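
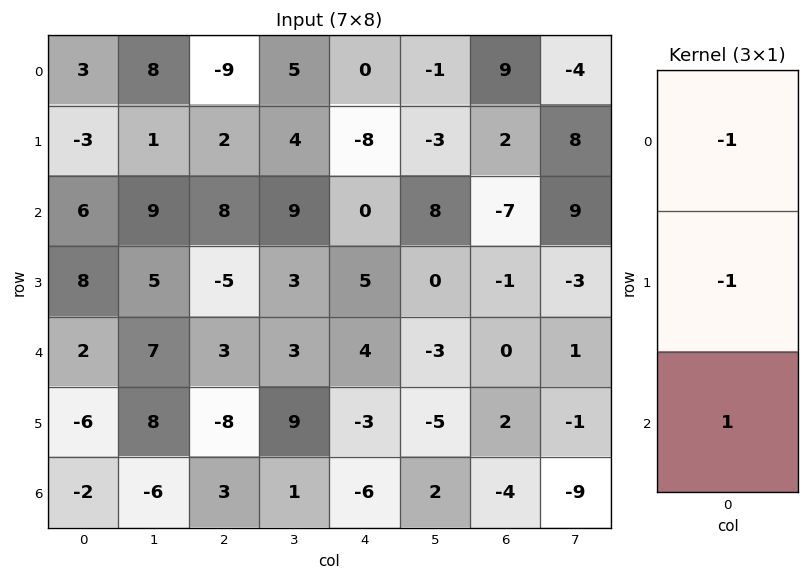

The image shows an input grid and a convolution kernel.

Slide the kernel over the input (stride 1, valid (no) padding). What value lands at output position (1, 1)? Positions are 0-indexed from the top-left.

-5

The receptive field on the input at this output position is [1 / 9 / 5]. Elementwise product with the kernel and sum: 1·-1 + 9·-1 + 5·1.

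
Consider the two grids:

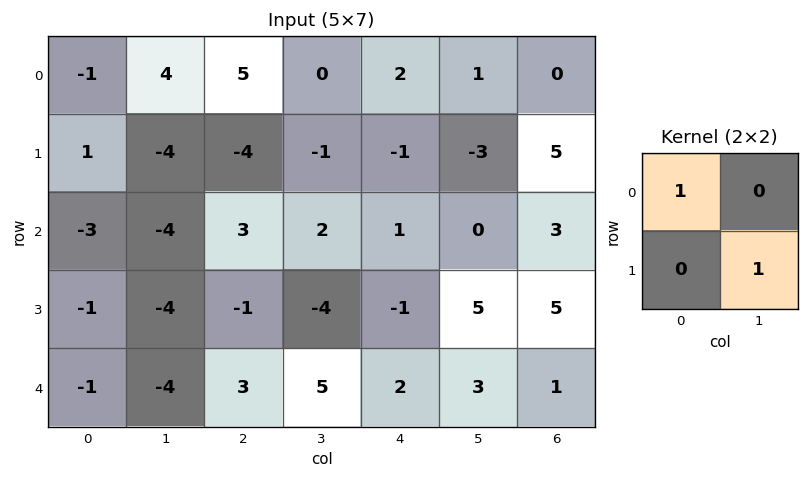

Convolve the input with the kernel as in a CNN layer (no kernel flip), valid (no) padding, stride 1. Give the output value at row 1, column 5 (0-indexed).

0

The receptive field on the input at this output position is [-3 5 / 0 3]. Elementwise product with the kernel and sum: -3·1 + 3·1.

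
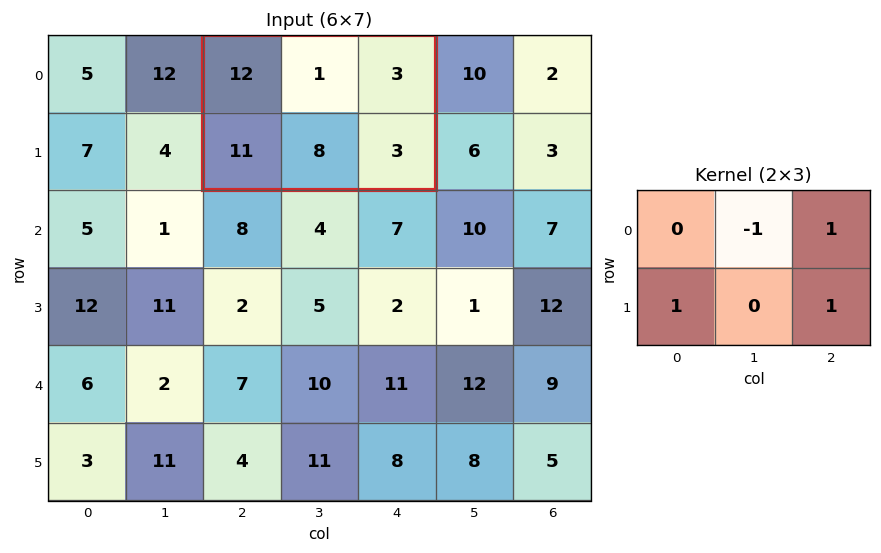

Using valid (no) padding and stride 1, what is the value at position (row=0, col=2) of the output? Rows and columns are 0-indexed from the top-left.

The receptive field on the input at this output position is [12 1 3 / 11 8 3]. Elementwise product with the kernel and sum: 1·-1 + 3·1 + 11·1 + 3·1.

16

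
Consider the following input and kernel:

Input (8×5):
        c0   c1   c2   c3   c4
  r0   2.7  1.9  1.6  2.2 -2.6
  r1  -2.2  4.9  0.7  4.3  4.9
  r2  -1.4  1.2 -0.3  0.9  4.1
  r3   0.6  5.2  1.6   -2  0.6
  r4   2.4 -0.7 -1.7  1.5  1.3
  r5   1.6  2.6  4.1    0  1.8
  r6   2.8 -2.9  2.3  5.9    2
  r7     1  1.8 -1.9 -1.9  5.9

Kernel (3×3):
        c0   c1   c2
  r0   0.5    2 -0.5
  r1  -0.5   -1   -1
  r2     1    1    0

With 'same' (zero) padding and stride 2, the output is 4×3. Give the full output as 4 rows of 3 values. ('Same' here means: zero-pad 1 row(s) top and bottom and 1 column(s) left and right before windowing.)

Output[0,0]: The receptive field on the zero-padded input at this output position is [0 0 0 / 0 2.7 1.9 / 0 -2.2 4.9]. Elementwise product with the kernel and sum: 0·0.5 + 0·2 + 0·-0.5 + 0·-0.5 + 2.7·-1 + 1.9·-1 + 0·1 + -2.2·1.
Output[0,1]: The receptive field on the zero-padded input at this output position is [0 0 0 / 1.9 1.6 2.2 / 4.9 0.7 4.3]. Elementwise product with the kernel and sum: 0·0.5 + 0·2 + 0·-0.5 + 1.9·-0.5 + 1.6·-1 + 2.2·-1 + 4.9·1 + 0.7·1.

-6.8 0.85 10.7
-6.05 7.3 6
-1.5 14.05 -0.05
3 2.65 2.65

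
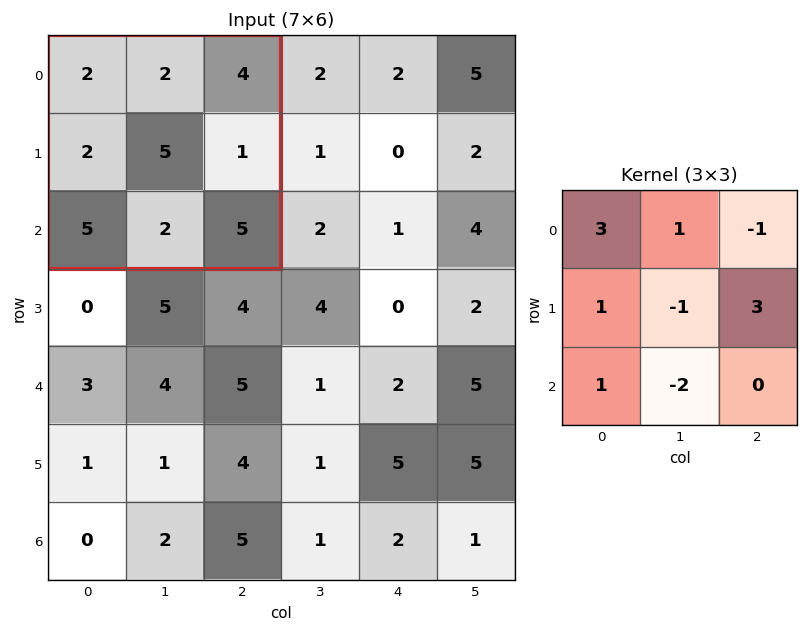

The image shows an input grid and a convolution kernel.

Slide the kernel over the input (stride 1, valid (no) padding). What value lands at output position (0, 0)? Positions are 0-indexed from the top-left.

The receptive field on the input at this output position is [2 2 4 / 2 5 1 / 5 2 5]. Elementwise product with the kernel and sum: 2·3 + 2·1 + 4·-1 + 2·1 + 5·-1 + 1·3 + 5·1 + 2·-2.

5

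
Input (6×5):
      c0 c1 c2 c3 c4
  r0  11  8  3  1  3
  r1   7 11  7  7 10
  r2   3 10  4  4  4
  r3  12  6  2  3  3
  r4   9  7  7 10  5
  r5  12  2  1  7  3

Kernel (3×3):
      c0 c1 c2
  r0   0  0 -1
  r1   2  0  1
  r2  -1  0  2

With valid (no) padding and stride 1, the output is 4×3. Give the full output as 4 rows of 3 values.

23 26 25
-5 17 6
27 24 6
13 33 21

Output[0,0]: The receptive field on the input at this output position is [11 8 3 / 7 11 7 / 3 10 4]. Elementwise product with the kernel and sum: 3·-1 + 7·2 + 7·1 + 3·-1 + 4·2.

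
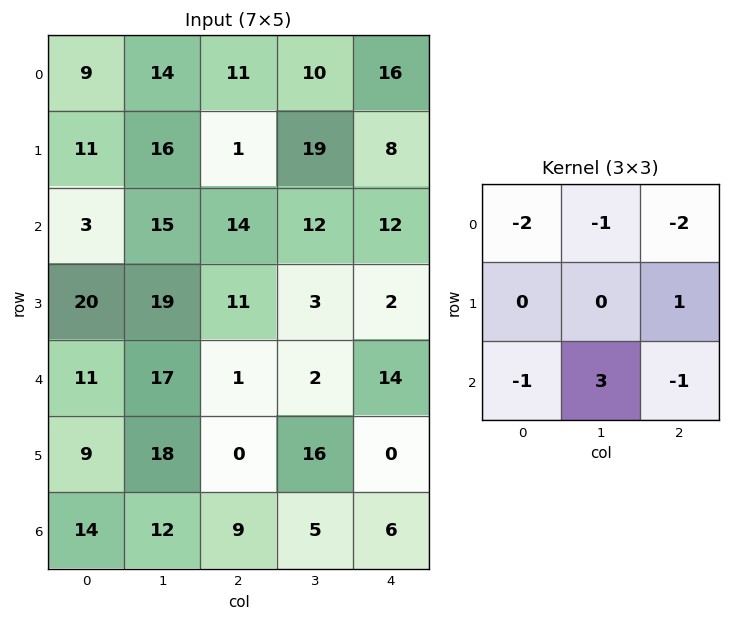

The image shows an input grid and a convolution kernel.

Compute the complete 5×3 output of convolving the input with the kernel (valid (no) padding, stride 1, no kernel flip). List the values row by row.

Output[0,0]: The receptive field on the input at this output position is [9 14 11 / 11 16 1 / 3 15 14]. Elementwise product with the kernel and sum: 9·-2 + 14·-1 + 11·-2 + 1·1 + 3·-1 + 15·3 + 14·-1.
Output[0,1]: The receptive field on the input at this output position is [14 11 10 / 16 1 19 / 15 14 12]. Elementwise product with the kernel and sum: 14·-2 + 11·-1 + 10·-2 + 19·1 + 15·-1 + 14·3 + 12·-1.

-25 -25 -46
0 -48 -29
1 -81 -71
-35 -87 33
-28 -13 -32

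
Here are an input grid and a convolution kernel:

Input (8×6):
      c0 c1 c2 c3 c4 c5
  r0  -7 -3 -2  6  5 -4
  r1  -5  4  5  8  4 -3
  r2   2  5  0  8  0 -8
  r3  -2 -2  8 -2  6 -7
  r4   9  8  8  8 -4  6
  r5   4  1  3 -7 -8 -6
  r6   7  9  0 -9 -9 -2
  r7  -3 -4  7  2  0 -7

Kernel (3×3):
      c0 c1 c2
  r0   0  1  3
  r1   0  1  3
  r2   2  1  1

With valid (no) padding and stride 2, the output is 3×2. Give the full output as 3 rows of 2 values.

Output[0,0]: The receptive field on the input at this output position is [-7 -3 -2 / -5 4 5 / 2 5 0]. Elementwise product with the kernel and sum: -3·1 + -2·3 + 4·1 + 5·3 + 2·2 + 5·1 + 0·1.
Output[0,1]: The receptive field on the input at this output position is [-2 6 5 / 5 8 4 / 0 8 0]. Elementwise product with the kernel and sum: 6·1 + 5·3 + 8·1 + 4·3 + 0·2 + 8·1 + 0·1.

19 49
61 44
65 -53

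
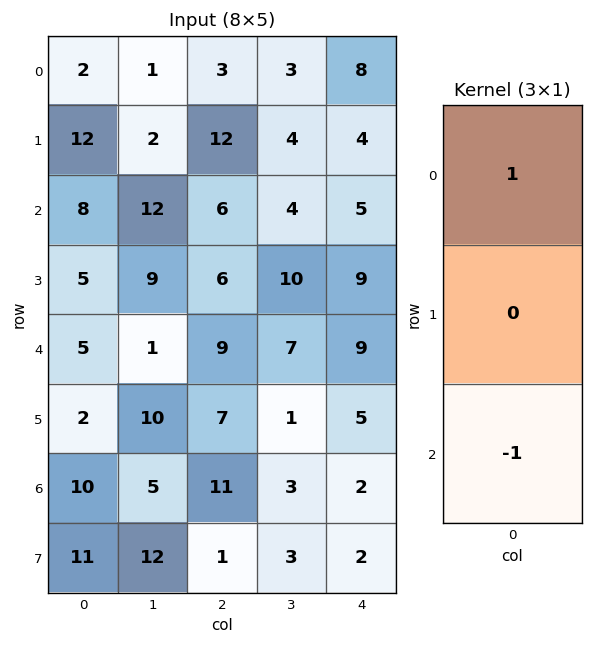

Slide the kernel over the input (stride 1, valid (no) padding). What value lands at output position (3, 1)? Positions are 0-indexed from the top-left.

The receptive field on the input at this output position is [9 / 1 / 10]. Elementwise product with the kernel and sum: 9·1 + 10·-1.

-1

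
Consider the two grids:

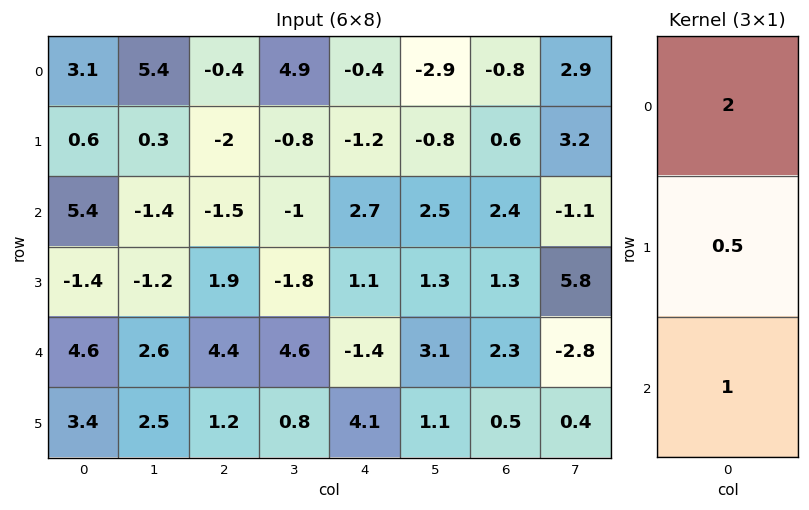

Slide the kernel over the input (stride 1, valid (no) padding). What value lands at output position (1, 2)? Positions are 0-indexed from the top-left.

The receptive field on the input at this output position is [-2 / -1.5 / 1.9]. Elementwise product with the kernel and sum: -2·2 + -1.5·0.5 + 1.9·1.

-2.85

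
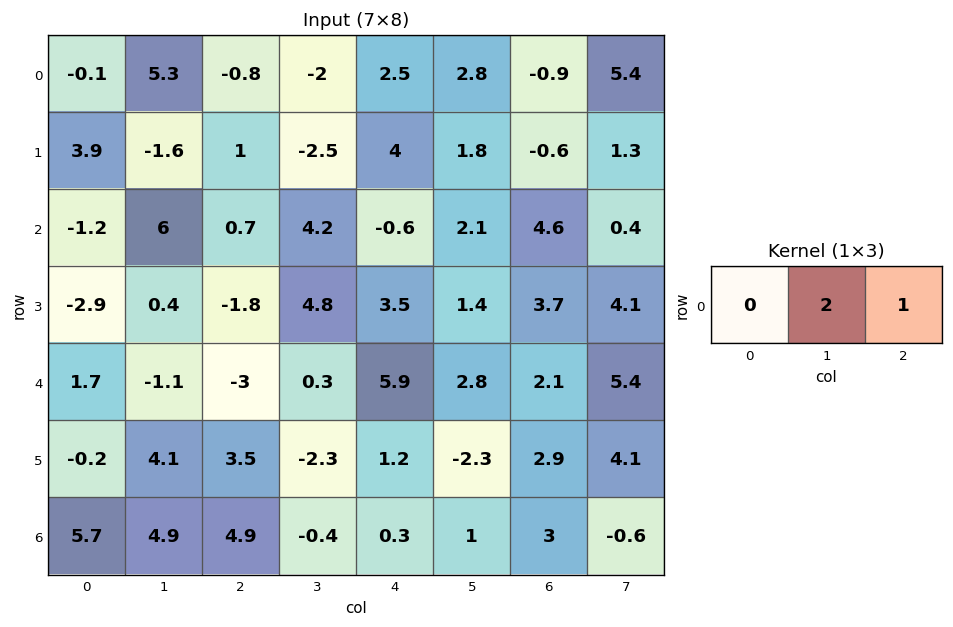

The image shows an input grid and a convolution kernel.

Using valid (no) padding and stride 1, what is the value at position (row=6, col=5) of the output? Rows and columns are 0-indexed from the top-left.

The receptive field on the input at this output position is [1 3 -0.6]. Elementwise product with the kernel and sum: 3·2 + -0.6·1.

5.4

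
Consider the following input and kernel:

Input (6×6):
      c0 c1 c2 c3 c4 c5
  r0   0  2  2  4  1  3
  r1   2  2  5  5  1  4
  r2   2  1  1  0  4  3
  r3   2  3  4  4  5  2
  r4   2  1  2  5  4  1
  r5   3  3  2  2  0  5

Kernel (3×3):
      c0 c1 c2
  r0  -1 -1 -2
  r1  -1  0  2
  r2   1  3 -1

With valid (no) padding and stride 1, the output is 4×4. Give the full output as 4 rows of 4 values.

Output[0,0]: The receptive field on the input at this output position is [0 2 2 / 2 2 5 / 2 1 1]. Elementwise product with the kernel and sum: 0·-1 + 2·-1 + 2·-2 + 2·-1 + 5·2 + 2·1 + 1·3 + 1·-1.

6 0 -14 1
-7 -7 6 9
4 5 10 6
-1 1 -4 -19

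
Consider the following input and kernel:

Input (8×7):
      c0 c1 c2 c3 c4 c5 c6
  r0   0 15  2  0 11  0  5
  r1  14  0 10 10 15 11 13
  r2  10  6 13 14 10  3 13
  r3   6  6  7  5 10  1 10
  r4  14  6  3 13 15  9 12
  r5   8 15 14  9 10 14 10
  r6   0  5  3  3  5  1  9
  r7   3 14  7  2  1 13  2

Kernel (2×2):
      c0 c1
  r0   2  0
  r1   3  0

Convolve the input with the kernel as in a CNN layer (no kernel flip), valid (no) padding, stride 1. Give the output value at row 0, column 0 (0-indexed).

42

The receptive field on the input at this output position is [0 15 / 14 0]. Elementwise product with the kernel and sum: 0·2 + 14·3.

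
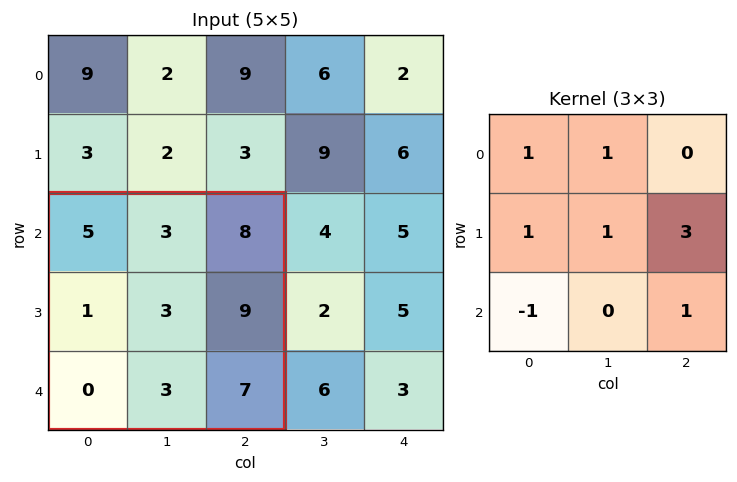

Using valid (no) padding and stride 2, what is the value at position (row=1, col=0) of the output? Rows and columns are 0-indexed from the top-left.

The receptive field on the input at this output position is [5 3 8 / 1 3 9 / 0 3 7]. Elementwise product with the kernel and sum: 5·1 + 3·1 + 1·1 + 3·1 + 9·3 + 0·-1 + 7·1.

46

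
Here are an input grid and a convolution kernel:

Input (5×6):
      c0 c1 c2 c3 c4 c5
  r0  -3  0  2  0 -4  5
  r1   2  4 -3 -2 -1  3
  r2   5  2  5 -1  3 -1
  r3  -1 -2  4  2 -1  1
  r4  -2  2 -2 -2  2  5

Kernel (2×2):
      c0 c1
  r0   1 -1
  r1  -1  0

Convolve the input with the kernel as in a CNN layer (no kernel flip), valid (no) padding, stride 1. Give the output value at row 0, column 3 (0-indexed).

6

The receptive field on the input at this output position is [0 -4 / -2 -1]. Elementwise product with the kernel and sum: 0·1 + -4·-1 + -2·-1.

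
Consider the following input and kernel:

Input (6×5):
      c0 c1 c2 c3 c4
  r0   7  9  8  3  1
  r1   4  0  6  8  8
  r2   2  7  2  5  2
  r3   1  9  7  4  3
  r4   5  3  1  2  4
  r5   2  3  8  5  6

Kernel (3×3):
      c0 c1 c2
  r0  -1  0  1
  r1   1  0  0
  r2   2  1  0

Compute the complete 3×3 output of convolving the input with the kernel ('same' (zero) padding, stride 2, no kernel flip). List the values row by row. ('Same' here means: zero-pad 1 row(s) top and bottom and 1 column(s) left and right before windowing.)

Output[0,0]: The receptive field on the zero-padded input at this output position is [0 0 0 / 0 7 9 / 0 4 0]. Elementwise product with the kernel and sum: 0·-1 + 0·1 + 0·1 + 0·2 + 4·1.
Output[0,1]: The receptive field on the zero-padded input at this output position is [0 0 0 / 9 8 3 / 0 6 8]. Elementwise product with the kernel and sum: 0·-1 + 0·1 + 9·1 + 0·2 + 6·1.

4 15 27
1 40 8
11 12 14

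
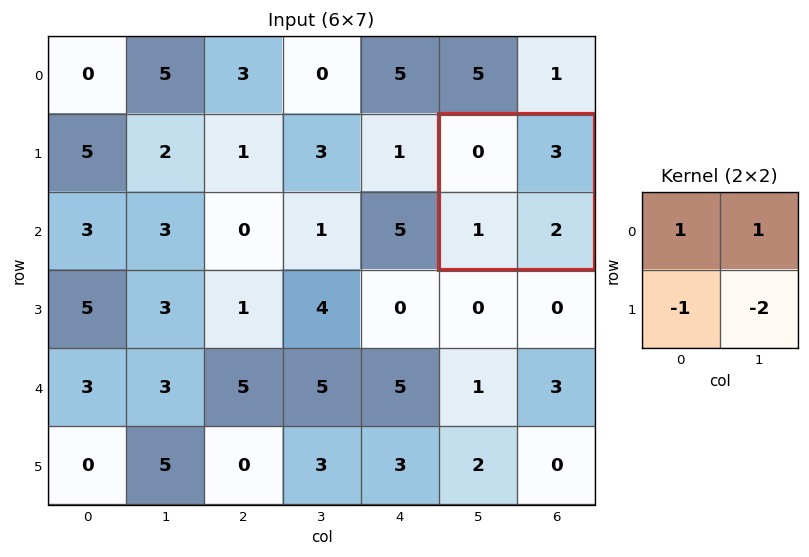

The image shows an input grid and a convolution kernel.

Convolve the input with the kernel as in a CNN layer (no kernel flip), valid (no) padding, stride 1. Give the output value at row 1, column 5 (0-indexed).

The receptive field on the input at this output position is [0 3 / 1 2]. Elementwise product with the kernel and sum: 0·1 + 3·1 + 1·-1 + 2·-2.

-2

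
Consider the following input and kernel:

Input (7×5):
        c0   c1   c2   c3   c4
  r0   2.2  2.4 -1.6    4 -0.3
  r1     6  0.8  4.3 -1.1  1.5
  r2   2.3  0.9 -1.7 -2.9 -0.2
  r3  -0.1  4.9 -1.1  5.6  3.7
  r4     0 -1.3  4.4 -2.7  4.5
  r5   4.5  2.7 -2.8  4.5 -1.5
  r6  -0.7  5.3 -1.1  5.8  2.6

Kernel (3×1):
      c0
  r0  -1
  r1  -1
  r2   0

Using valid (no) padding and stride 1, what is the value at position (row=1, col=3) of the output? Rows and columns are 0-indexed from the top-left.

4

The receptive field on the input at this output position is [-1.1 / -2.9 / 5.6]. Elementwise product with the kernel and sum: -1.1·-1 + -2.9·-1.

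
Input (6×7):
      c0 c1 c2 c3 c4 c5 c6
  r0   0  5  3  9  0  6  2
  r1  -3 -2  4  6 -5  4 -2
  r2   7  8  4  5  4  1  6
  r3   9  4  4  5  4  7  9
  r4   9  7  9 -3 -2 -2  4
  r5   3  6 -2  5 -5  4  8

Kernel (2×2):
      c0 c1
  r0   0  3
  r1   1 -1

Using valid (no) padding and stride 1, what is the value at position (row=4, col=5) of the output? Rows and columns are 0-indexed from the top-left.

8

The receptive field on the input at this output position is [-2 4 / 4 8]. Elementwise product with the kernel and sum: 4·3 + 4·1 + 8·-1.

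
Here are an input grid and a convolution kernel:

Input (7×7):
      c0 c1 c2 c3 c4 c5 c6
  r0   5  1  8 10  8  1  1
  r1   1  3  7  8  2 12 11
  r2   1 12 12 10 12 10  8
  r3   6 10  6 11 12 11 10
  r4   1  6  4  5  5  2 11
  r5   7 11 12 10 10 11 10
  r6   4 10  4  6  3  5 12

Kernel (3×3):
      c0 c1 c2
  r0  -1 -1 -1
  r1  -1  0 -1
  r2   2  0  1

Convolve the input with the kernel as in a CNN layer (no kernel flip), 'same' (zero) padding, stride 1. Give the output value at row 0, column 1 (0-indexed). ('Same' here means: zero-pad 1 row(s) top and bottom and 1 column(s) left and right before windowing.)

-4

The receptive field on the zero-padded input at this output position is [0 0 0 / 5 1 8 / 1 3 7]. Elementwise product with the kernel and sum: 0·-1 + 0·-1 + 0·-1 + 5·-1 + 8·-1 + 1·2 + 7·1.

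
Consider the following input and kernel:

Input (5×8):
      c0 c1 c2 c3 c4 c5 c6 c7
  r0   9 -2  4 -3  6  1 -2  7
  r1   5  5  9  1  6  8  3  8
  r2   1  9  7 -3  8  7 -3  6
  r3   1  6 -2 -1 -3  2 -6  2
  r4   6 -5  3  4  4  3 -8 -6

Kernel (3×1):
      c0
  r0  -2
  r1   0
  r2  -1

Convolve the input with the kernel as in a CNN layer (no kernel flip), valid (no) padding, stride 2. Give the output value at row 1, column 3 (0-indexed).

The receptive field on the input at this output position is [-3 / -6 / -8]. Elementwise product with the kernel and sum: -3·-2 + -8·-1.

14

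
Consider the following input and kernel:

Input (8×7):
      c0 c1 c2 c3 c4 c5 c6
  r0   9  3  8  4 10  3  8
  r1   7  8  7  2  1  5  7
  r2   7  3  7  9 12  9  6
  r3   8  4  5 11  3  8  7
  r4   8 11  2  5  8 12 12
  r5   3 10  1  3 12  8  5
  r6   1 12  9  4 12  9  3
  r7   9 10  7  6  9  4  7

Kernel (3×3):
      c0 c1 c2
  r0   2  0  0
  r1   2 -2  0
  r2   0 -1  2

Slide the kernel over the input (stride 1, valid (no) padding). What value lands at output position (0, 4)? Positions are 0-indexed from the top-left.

15

The receptive field on the input at this output position is [10 3 8 / 1 5 7 / 12 9 6]. Elementwise product with the kernel and sum: 10·2 + 1·2 + 5·-2 + 9·-1 + 6·2.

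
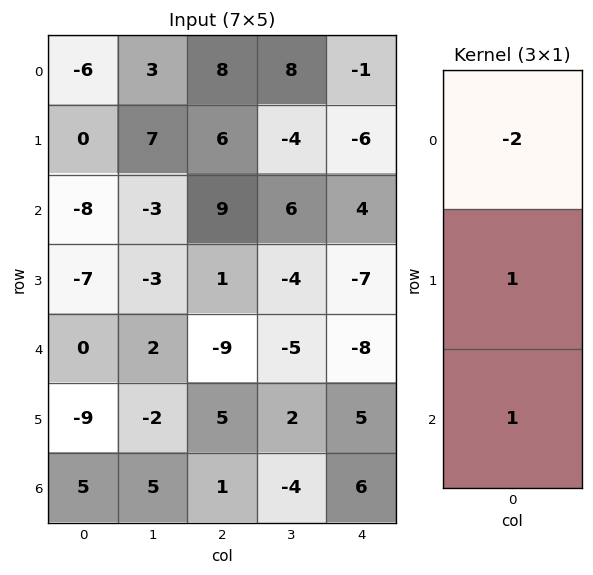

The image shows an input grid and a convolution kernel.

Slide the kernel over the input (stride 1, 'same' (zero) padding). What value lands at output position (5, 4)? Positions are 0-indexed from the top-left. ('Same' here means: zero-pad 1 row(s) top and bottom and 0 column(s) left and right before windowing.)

27

The receptive field on the zero-padded input at this output position is [-8 / 5 / 6]. Elementwise product with the kernel and sum: -8·-2 + 5·1 + 6·1.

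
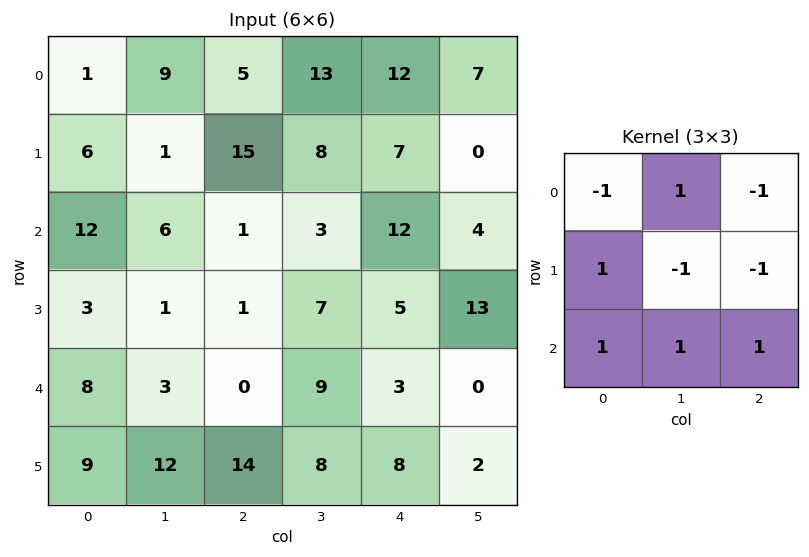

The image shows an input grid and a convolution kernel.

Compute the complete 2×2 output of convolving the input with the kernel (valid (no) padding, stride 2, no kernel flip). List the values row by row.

Output[0,0]: The receptive field on the input at this output position is [1 9 5 / 6 1 15 / 12 6 1]. Elementwise product with the kernel and sum: 1·-1 + 9·1 + 5·-1 + 6·1 + 1·-1 + 15·-1 + 12·1 + 6·1 + 1·1.
Output[0,1]: The receptive field on the input at this output position is [5 13 12 / 15 8 7 / 1 3 12]. Elementwise product with the kernel and sum: 5·-1 + 13·1 + 12·-1 + 15·1 + 8·-1 + 7·-1 + 1·1 + 3·1 + 12·1.

12 12
5 -9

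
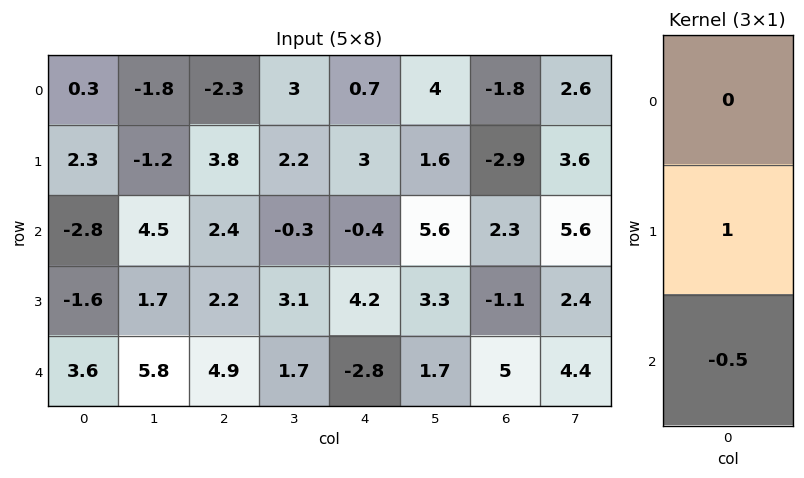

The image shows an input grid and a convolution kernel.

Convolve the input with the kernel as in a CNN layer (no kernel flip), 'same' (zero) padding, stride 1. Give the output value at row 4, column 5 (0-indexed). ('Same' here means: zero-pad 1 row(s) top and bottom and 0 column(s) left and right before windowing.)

The receptive field on the zero-padded input at this output position is [3.3 / 1.7 / 0]. Elementwise product with the kernel and sum: 1.7·1 + 0·-0.5.

1.7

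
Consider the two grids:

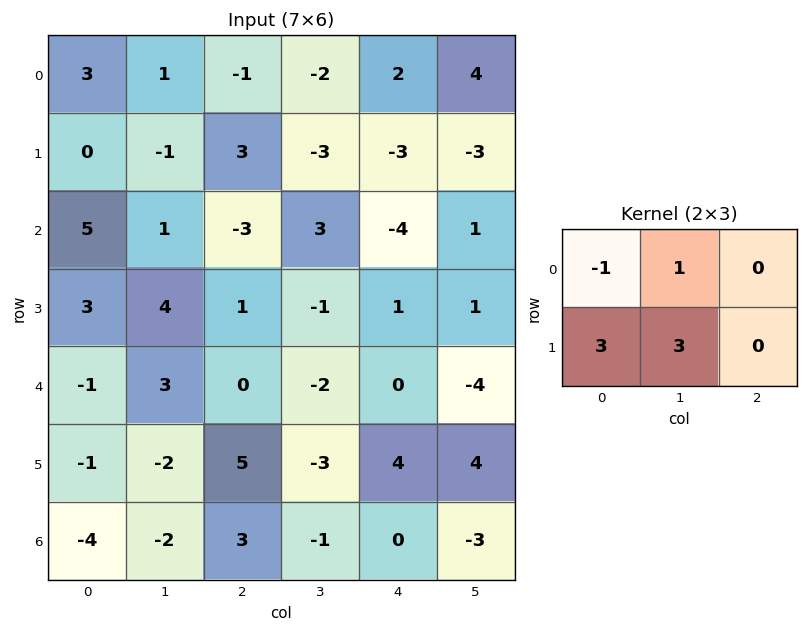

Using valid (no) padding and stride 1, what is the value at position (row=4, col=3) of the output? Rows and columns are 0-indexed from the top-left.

5

The receptive field on the input at this output position is [-2 0 -4 / -3 4 4]. Elementwise product with the kernel and sum: -2·-1 + 0·1 + -3·3 + 4·3.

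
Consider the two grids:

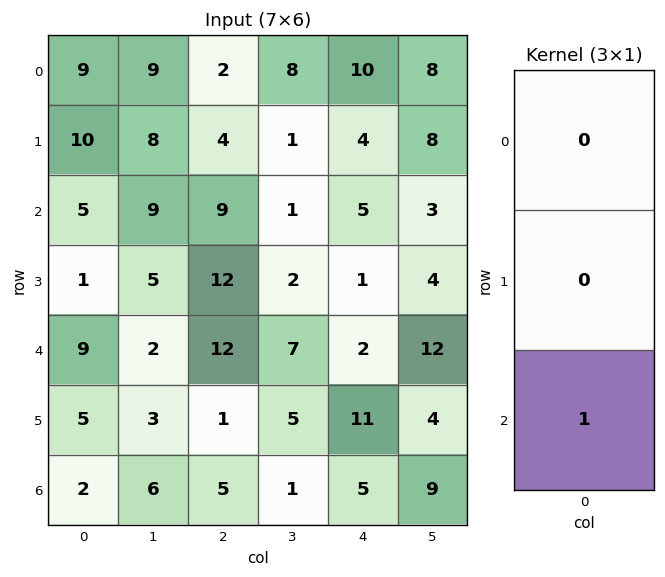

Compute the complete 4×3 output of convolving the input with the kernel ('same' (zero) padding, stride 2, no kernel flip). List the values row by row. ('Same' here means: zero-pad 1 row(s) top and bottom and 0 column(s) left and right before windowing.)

Output[0,0]: The receptive field on the zero-padded input at this output position is [0 / 9 / 10]. Elementwise product with the kernel and sum: 10·1.

10 4 4
1 12 1
5 1 11
0 0 0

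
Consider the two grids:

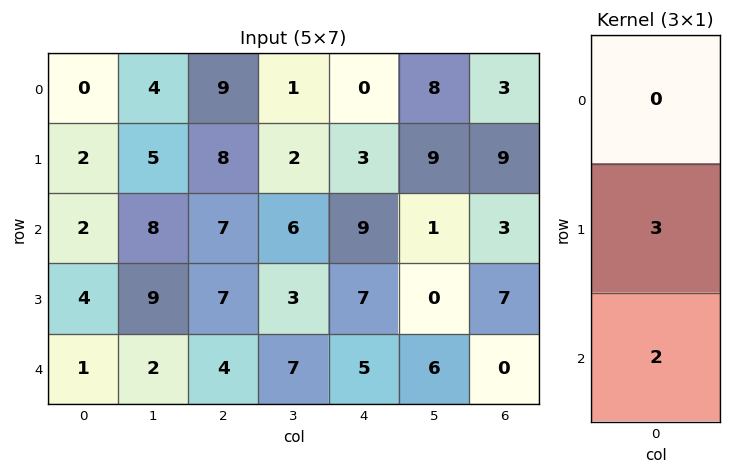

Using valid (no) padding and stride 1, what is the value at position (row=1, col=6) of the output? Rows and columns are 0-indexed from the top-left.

The receptive field on the input at this output position is [9 / 3 / 7]. Elementwise product with the kernel and sum: 3·3 + 7·2.

23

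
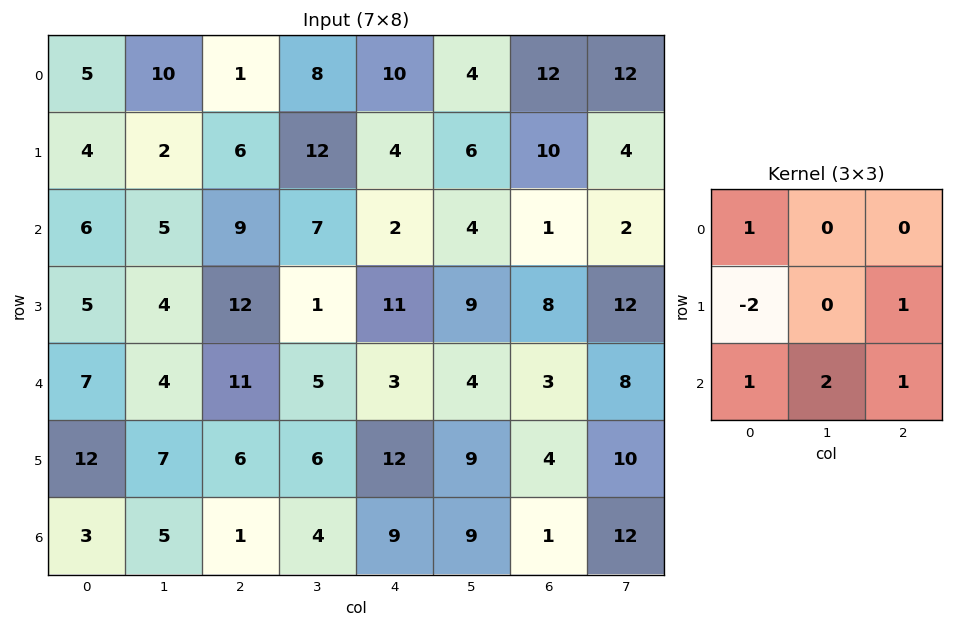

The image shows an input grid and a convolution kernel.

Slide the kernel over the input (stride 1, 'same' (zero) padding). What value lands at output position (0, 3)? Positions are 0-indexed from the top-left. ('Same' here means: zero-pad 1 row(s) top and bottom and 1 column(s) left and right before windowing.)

The receptive field on the zero-padded input at this output position is [0 0 0 / 1 8 10 / 6 12 4]. Elementwise product with the kernel and sum: 0·1 + 1·-2 + 10·1 + 6·1 + 12·2 + 4·1.

42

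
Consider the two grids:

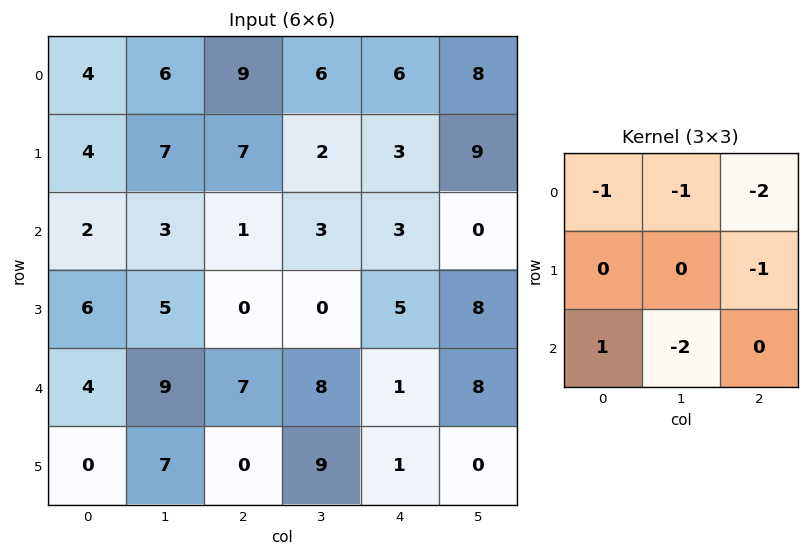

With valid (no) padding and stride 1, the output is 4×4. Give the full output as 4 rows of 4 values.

Output[0,0]: The receptive field on the input at this output position is [4 6 9 / 4 7 7 / 2 3 1]. Elementwise product with the kernel and sum: 4·-1 + 6·-1 + 9·-2 + 7·-1 + 2·1 + 3·-2.
Output[0,1]: The receptive field on the input at this output position is [6 9 6 / 7 7 2 / 3 1 3]. Elementwise product with the kernel and sum: 6·-1 + 9·-1 + 6·-2 + 2·-1 + 3·1 + 1·-2.

-39 -28 -35 -40
-30 -16 -18 -33
-21 -15 -24 -8
-32 -6 -29 -22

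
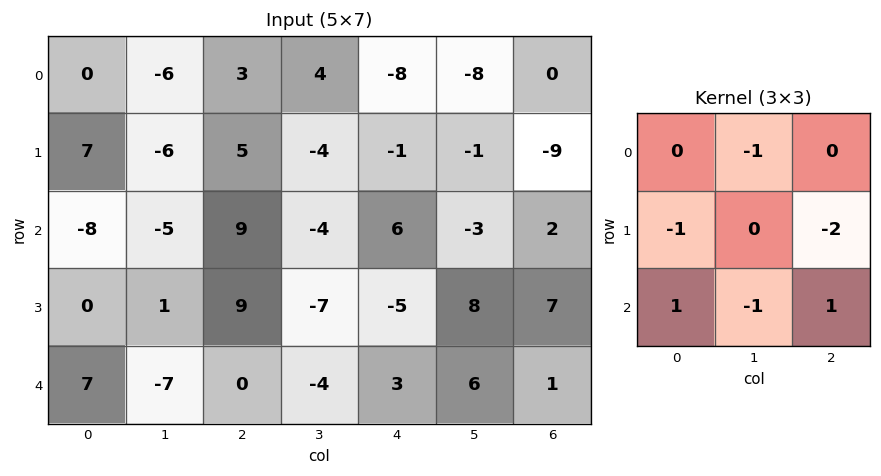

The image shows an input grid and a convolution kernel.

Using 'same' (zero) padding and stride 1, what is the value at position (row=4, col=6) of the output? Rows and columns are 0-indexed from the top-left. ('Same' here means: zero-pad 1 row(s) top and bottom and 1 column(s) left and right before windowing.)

The receptive field on the zero-padded input at this output position is [8 7 0 / 6 1 0 / 0 0 0]. Elementwise product with the kernel and sum: 7·-1 + 6·-1 + 0·-2 + 0·1 + 0·-1 + 0·1.

-13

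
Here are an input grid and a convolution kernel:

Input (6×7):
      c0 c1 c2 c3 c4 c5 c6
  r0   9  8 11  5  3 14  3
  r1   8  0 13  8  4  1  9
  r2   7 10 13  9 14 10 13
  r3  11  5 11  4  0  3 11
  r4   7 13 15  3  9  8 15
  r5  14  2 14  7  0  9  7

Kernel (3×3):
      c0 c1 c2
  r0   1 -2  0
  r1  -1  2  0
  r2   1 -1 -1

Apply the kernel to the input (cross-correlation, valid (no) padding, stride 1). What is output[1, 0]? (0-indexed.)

16

The receptive field on the input at this output position is [8 0 13 / 7 10 13 / 11 5 11]. Elementwise product with the kernel and sum: 8·1 + 0·-2 + 7·-1 + 10·2 + 11·1 + 5·-1 + 11·-1.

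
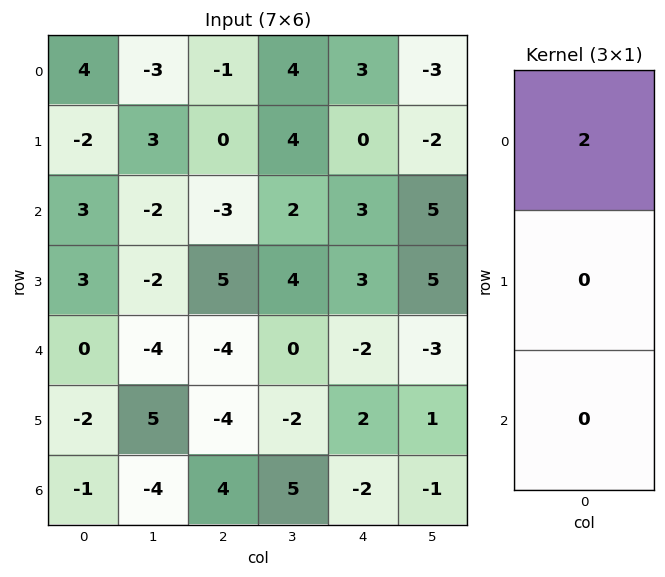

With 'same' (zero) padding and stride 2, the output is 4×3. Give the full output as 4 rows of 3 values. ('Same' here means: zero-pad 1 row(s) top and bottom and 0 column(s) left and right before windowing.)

0 0 0
-4 0 0
6 10 6
-4 -8 4

Output[0,0]: The receptive field on the zero-padded input at this output position is [0 / 4 / -2]. Elementwise product with the kernel and sum: 0·2.
Output[0,1]: The receptive field on the zero-padded input at this output position is [0 / -1 / 0]. Elementwise product with the kernel and sum: 0·2.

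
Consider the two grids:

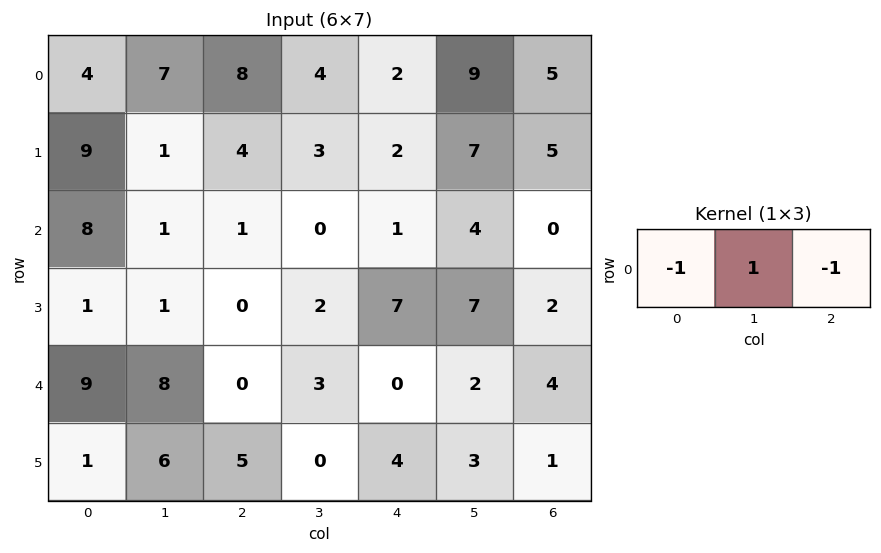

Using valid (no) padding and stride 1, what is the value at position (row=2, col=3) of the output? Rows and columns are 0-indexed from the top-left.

The receptive field on the input at this output position is [0 1 4]. Elementwise product with the kernel and sum: 0·-1 + 1·1 + 4·-1.

-3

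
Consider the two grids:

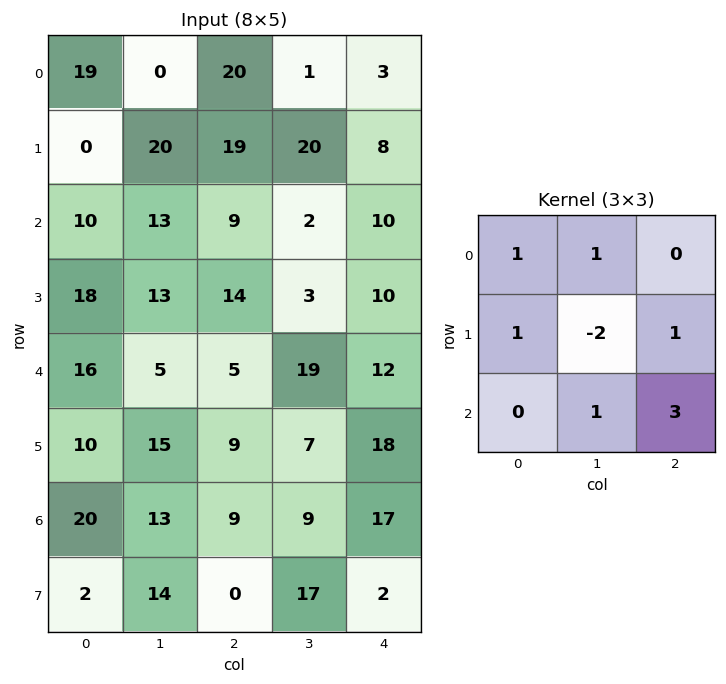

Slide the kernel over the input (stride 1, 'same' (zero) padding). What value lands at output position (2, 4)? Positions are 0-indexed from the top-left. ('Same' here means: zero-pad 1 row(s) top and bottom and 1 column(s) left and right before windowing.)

The receptive field on the zero-padded input at this output position is [20 8 0 / 2 10 0 / 3 10 0]. Elementwise product with the kernel and sum: 20·1 + 8·1 + 2·1 + 10·-2 + 0·1 + 10·1 + 0·3.

20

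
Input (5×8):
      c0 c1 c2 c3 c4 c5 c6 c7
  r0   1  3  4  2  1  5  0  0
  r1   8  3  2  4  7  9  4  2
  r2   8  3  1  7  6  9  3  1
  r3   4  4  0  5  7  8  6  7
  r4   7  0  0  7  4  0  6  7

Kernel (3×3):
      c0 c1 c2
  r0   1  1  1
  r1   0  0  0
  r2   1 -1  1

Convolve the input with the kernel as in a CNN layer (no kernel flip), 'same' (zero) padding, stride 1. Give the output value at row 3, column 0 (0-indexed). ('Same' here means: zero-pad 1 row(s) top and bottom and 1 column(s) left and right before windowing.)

The receptive field on the zero-padded input at this output position is [0 8 3 / 0 4 4 / 0 7 0]. Elementwise product with the kernel and sum: 0·1 + 8·1 + 3·1 + 0·1 + 7·-1 + 0·1.

4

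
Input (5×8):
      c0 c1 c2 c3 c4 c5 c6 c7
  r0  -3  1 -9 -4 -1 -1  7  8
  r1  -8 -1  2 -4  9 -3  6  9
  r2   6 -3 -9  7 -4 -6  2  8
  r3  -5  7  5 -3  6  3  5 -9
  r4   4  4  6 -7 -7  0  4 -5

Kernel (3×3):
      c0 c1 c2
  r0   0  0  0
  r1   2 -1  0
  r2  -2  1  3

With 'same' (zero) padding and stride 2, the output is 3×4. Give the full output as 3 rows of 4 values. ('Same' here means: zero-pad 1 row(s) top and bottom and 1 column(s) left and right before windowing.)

-8 3 1 30
10 -15 39 -42
-4 2 -7 -4

Output[0,0]: The receptive field on the zero-padded input at this output position is [0 0 0 / 0 -3 1 / 0 -8 -1]. Elementwise product with the kernel and sum: 0·2 + -3·-1 + 0·-2 + -8·1 + -1·3.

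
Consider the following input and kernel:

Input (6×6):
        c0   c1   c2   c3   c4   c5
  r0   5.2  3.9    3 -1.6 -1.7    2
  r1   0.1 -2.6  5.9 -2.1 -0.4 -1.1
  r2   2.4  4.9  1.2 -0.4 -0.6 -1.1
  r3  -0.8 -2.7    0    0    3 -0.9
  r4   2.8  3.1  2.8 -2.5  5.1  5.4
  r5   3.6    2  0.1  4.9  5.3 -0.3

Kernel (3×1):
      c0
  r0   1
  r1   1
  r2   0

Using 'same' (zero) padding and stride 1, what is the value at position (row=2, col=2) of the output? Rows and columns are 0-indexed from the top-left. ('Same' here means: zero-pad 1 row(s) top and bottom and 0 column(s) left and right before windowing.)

The receptive field on the zero-padded input at this output position is [5.9 / 1.2 / 0]. Elementwise product with the kernel and sum: 5.9·1 + 1.2·1.

7.1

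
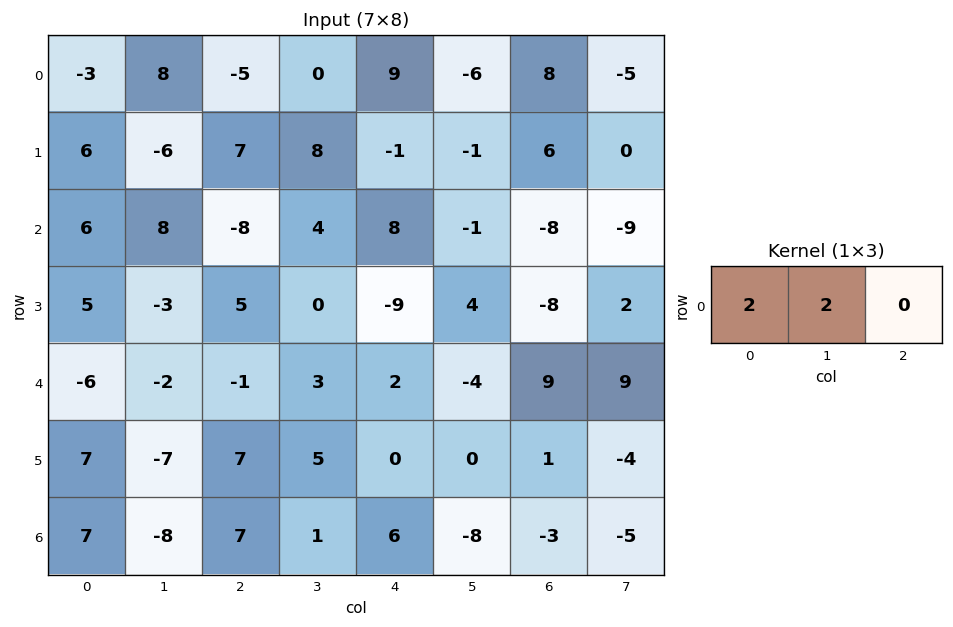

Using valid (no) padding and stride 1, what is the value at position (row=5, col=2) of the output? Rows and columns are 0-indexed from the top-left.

24

The receptive field on the input at this output position is [7 5 0]. Elementwise product with the kernel and sum: 7·2 + 5·2.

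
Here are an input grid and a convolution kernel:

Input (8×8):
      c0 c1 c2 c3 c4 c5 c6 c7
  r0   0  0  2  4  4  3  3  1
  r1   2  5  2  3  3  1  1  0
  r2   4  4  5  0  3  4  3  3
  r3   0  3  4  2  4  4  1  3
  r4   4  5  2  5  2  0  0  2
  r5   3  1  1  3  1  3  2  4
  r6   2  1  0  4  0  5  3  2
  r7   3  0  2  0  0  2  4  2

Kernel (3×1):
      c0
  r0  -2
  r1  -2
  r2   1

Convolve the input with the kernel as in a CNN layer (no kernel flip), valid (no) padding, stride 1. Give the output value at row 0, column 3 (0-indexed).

-14

The receptive field on the input at this output position is [4 / 3 / 0]. Elementwise product with the kernel and sum: 4·-2 + 3·-2 + 0·1.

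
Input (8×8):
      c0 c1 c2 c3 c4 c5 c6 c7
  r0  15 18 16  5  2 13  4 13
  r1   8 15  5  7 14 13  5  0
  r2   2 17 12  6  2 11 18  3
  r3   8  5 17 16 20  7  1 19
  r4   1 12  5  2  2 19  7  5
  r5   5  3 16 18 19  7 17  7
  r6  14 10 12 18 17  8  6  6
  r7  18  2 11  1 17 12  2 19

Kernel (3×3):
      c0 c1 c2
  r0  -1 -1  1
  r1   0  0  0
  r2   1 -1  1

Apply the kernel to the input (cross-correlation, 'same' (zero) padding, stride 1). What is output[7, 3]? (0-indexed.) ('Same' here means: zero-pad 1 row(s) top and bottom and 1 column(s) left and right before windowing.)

-13

The receptive field on the zero-padded input at this output position is [12 18 17 / 11 1 17 / 0 0 0]. Elementwise product with the kernel and sum: 12·-1 + 18·-1 + 17·1 + 0·1 + 0·-1 + 0·1.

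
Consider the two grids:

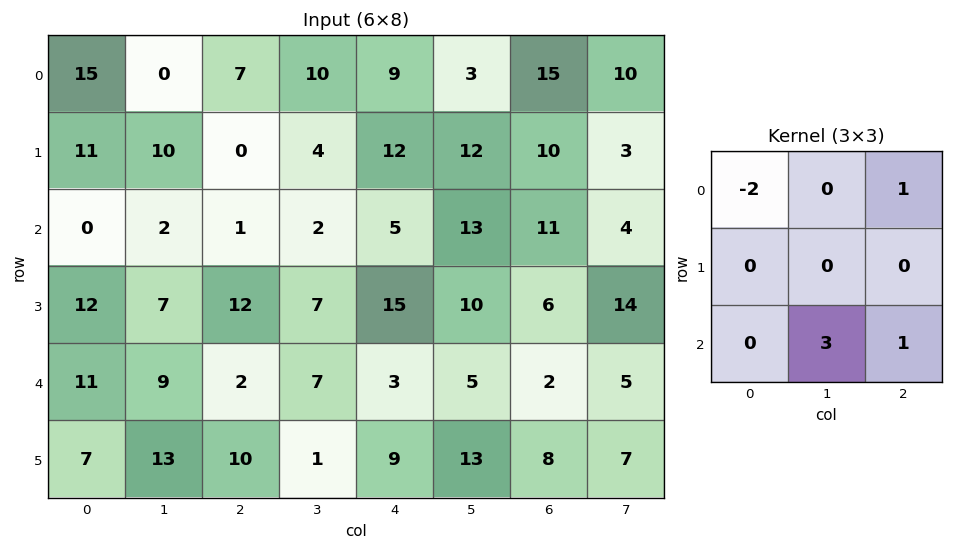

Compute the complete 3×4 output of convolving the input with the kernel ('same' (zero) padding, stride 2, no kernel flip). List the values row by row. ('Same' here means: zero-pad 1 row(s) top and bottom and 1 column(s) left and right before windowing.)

Output[0,0]: The receptive field on the zero-padded input at this output position is [0 0 0 / 0 15 0 / 0 11 10]. Elementwise product with the kernel and sum: 0·-2 + 0·1 + 11·3 + 10·1.

43 4 48 33
53 27 59 11
41 24 36 25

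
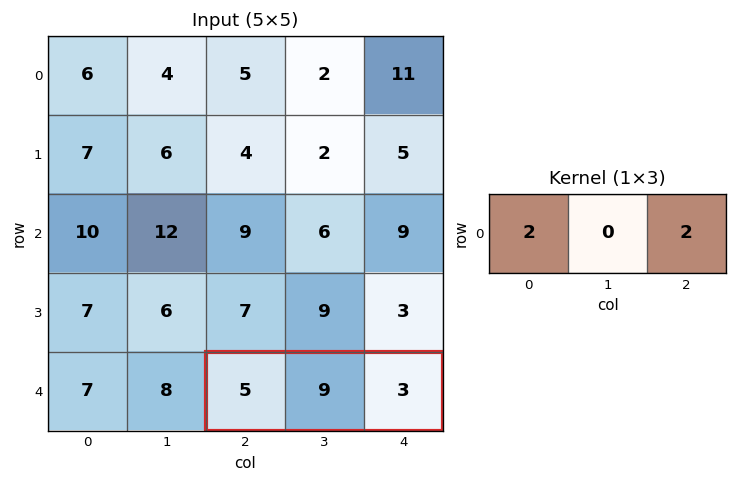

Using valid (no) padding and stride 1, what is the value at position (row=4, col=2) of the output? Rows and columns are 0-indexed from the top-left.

16

The receptive field on the input at this output position is [5 9 3]. Elementwise product with the kernel and sum: 5·2 + 3·2.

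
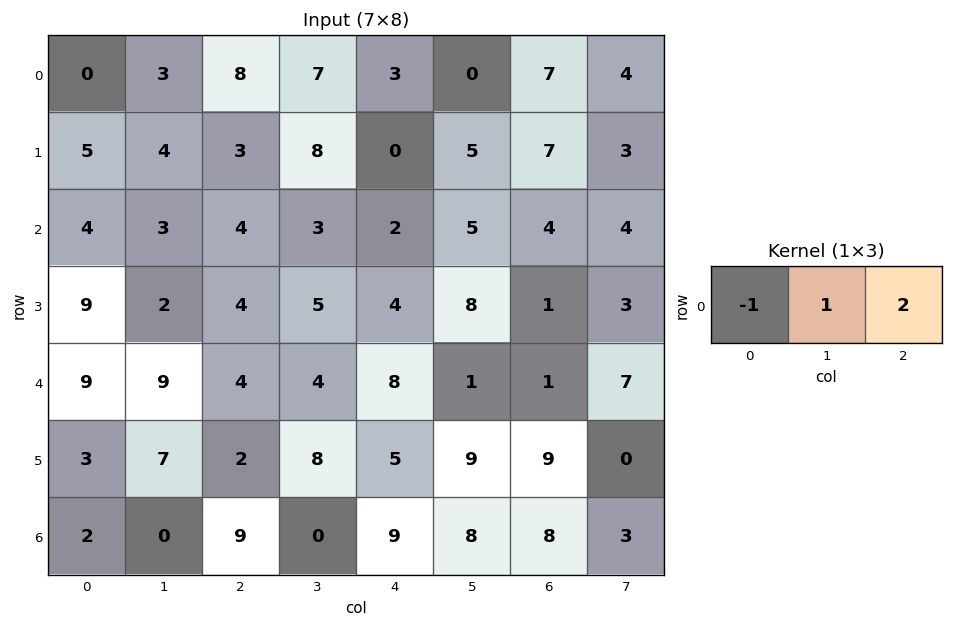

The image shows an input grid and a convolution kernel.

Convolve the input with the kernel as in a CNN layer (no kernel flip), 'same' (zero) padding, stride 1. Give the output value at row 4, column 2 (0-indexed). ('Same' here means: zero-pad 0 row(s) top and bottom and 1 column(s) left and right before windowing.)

3

The receptive field on the zero-padded input at this output position is [9 4 4]. Elementwise product with the kernel and sum: 9·-1 + 4·1 + 4·2.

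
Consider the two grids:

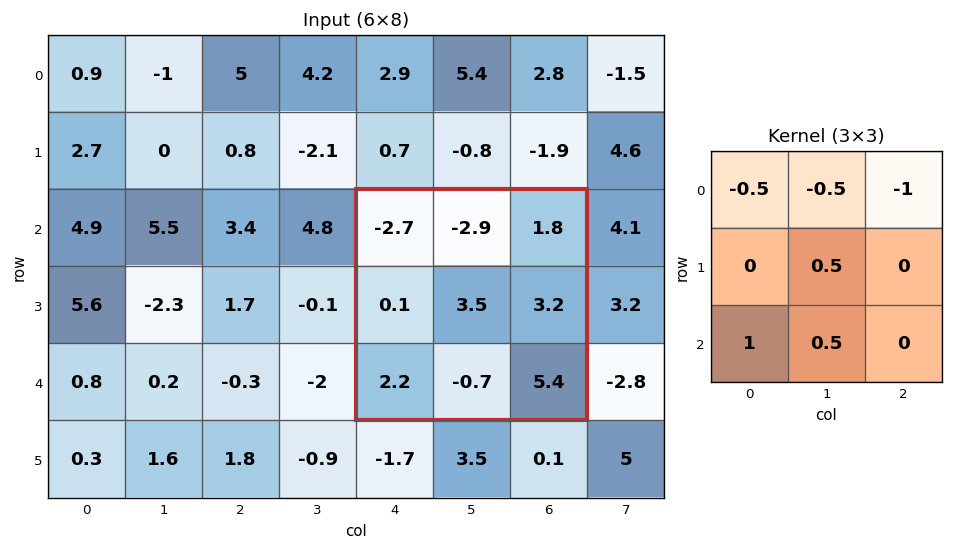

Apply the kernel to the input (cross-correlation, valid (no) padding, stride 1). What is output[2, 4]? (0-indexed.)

The receptive field on the input at this output position is [-2.7 -2.9 1.8 / 0.1 3.5 3.2 / 2.2 -0.7 5.4]. Elementwise product with the kernel and sum: -2.7·-0.5 + -2.9·-0.5 + 1.8·-1 + 3.5·0.5 + 2.2·1 + -0.7·0.5.

4.6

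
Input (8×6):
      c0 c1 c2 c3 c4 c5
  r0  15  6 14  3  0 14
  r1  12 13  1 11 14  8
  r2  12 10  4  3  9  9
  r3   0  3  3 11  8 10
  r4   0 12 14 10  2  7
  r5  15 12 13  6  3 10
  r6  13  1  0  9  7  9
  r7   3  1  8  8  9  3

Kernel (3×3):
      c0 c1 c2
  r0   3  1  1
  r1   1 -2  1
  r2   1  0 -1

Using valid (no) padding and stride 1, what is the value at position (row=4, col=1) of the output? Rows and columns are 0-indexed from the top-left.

The receptive field on the input at this output position is [12 14 10 / 12 13 6 / 1 0 9]. Elementwise product with the kernel and sum: 12·3 + 14·1 + 10·1 + 12·1 + 13·-2 + 6·1 + 1·1 + 9·-1.

44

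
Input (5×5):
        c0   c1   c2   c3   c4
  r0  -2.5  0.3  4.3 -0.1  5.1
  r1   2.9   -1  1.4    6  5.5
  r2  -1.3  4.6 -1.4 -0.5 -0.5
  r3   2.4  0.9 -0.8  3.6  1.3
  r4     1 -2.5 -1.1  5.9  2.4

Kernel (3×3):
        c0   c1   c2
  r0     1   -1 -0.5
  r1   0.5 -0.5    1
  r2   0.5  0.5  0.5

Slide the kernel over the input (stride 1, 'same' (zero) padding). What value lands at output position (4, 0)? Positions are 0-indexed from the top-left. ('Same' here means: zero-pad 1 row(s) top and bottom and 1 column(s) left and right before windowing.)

The receptive field on the zero-padded input at this output position is [0 2.4 0.9 / 0 1 -2.5 / 0 0 0]. Elementwise product with the kernel and sum: 0·1 + 2.4·-1 + 0.9·-0.5 + 0·0.5 + 1·-0.5 + -2.5·1 + 0·0.5 + 0·0.5 + 0·0.5.

-5.85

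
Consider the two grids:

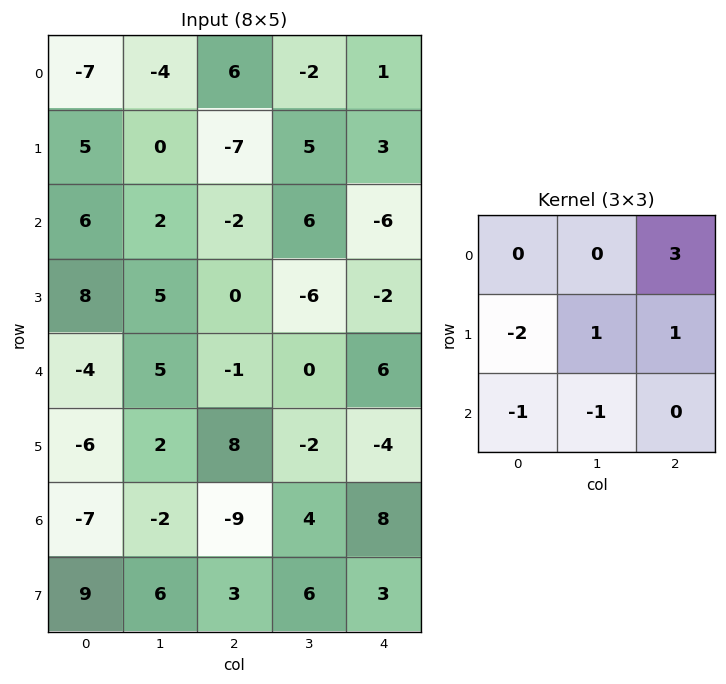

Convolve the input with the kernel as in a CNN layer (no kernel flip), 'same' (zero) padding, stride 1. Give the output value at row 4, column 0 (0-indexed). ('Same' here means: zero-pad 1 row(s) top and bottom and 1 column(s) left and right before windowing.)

22

The receptive field on the zero-padded input at this output position is [0 8 5 / 0 -4 5 / 0 -6 2]. Elementwise product with the kernel and sum: 5·3 + 0·-2 + -4·1 + 5·1 + 0·-1 + -6·-1.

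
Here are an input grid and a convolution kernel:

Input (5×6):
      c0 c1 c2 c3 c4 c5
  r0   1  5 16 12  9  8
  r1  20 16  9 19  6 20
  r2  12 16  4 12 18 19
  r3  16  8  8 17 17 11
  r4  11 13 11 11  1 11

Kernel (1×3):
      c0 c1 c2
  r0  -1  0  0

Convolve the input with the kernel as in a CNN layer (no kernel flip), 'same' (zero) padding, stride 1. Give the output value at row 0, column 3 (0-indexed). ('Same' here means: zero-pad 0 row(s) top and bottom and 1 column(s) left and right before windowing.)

The receptive field on the zero-padded input at this output position is [16 12 9]. Elementwise product with the kernel and sum: 16·-1.

-16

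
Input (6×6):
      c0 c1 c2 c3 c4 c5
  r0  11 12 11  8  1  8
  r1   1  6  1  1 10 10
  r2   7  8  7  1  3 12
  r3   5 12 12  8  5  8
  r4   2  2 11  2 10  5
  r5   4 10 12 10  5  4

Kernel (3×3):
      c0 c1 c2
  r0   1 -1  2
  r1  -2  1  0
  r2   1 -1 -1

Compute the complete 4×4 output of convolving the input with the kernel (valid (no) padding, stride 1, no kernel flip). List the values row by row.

Output[0,0]: The receptive field on the input at this output position is [11 12 11 / 1 6 1 / 7 8 7]. Elementwise product with the kernel and sum: 11·1 + 12·-1 + 11·2 + 1·-2 + 6·1 + 7·1 + 8·-1 + 7·-1.

17 6 7 17
-28 -10 6 7
4 -20 -5 -2
-3 11 -9 26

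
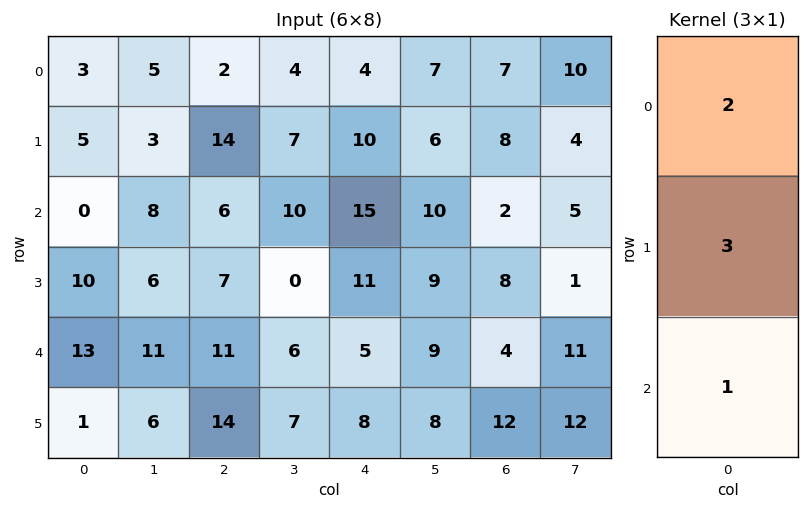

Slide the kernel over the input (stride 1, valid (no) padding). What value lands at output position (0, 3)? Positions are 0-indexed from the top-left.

39

The receptive field on the input at this output position is [4 / 7 / 10]. Elementwise product with the kernel and sum: 4·2 + 7·3 + 10·1.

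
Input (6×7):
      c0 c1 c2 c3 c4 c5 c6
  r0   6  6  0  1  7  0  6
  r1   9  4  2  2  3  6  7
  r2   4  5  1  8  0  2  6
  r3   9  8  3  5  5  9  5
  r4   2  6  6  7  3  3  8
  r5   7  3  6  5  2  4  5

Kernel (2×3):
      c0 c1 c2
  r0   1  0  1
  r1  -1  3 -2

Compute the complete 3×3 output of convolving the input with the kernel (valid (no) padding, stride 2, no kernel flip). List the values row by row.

5 5 14
14 3 18
-2 14 11

Output[0,0]: The receptive field on the input at this output position is [6 6 0 / 9 4 2]. Elementwise product with the kernel and sum: 6·1 + 0·1 + 9·-1 + 4·3 + 2·-2.
Output[0,1]: The receptive field on the input at this output position is [0 1 7 / 2 2 3]. Elementwise product with the kernel and sum: 0·1 + 7·1 + 2·-1 + 2·3 + 3·-2.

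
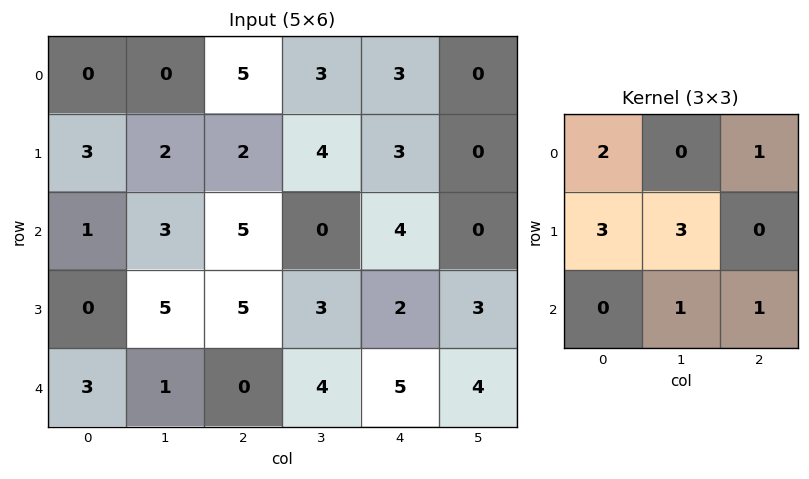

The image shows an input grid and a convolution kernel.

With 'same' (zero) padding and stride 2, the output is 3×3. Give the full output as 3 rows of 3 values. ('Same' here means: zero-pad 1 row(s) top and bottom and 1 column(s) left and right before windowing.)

Output[0,0]: The receptive field on the zero-padded input at this output position is [0 0 0 / 0 0 0 / 0 3 2]. Elementwise product with the kernel and sum: 0·2 + 0·1 + 0·3 + 0·3 + 3·1 + 2·1.

5 21 21
10 40 25
14 16 36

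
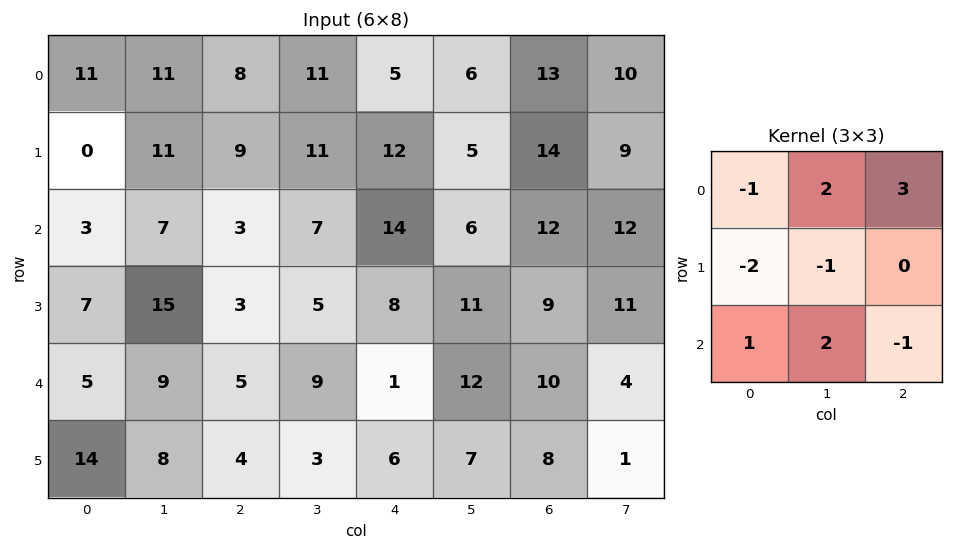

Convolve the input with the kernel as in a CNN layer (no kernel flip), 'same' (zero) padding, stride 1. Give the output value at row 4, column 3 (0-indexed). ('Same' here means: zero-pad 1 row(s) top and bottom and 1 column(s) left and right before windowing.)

The receptive field on the zero-padded input at this output position is [3 5 8 / 5 9 1 / 4 3 6]. Elementwise product with the kernel and sum: 3·-1 + 5·2 + 8·3 + 5·-2 + 9·-1 + 4·1 + 3·2 + 6·-1.

16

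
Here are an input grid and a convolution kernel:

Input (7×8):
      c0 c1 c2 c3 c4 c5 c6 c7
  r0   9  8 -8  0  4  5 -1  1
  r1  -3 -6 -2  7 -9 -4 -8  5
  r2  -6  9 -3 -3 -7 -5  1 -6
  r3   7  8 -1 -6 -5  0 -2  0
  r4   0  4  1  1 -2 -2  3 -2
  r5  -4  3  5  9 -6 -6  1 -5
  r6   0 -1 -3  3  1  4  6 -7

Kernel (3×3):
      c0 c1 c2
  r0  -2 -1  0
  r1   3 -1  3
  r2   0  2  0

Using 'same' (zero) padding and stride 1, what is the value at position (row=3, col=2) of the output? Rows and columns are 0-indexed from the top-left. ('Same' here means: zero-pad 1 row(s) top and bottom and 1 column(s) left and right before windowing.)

The receptive field on the zero-padded input at this output position is [9 -3 -3 / 8 -1 -6 / 4 1 1]. Elementwise product with the kernel and sum: 9·-2 + -3·-1 + 8·3 + -1·-1 + -6·3 + 1·2.

-6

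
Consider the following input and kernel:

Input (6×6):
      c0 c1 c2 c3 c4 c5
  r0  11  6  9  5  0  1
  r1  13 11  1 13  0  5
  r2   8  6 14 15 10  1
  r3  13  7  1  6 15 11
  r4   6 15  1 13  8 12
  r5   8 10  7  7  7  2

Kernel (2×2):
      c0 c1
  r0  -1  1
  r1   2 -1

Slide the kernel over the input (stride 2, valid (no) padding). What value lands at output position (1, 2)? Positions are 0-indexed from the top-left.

The receptive field on the input at this output position is [10 1 / 15 11]. Elementwise product with the kernel and sum: 10·-1 + 1·1 + 15·2 + 11·-1.

10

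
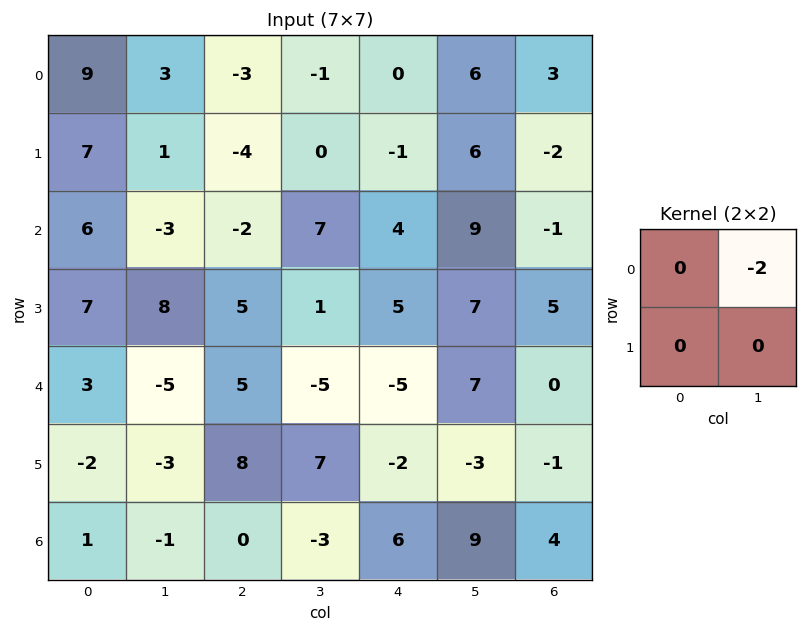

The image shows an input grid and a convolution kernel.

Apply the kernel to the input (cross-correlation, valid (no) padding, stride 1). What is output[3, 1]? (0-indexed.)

-10

The receptive field on the input at this output position is [8 5 / -5 5]. Elementwise product with the kernel and sum: 5·-2.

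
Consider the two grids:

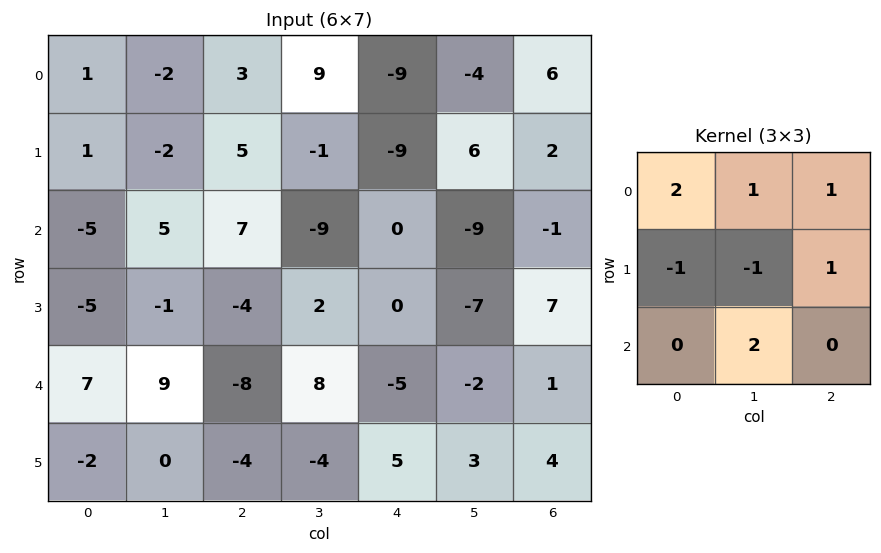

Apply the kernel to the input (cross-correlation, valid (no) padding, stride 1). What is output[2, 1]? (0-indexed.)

The receptive field on the input at this output position is [5 7 -9 / -1 -4 2 / 9 -8 8]. Elementwise product with the kernel and sum: 5·2 + 7·1 + -9·1 + -1·-1 + -4·-1 + 2·1 + -8·2.

-1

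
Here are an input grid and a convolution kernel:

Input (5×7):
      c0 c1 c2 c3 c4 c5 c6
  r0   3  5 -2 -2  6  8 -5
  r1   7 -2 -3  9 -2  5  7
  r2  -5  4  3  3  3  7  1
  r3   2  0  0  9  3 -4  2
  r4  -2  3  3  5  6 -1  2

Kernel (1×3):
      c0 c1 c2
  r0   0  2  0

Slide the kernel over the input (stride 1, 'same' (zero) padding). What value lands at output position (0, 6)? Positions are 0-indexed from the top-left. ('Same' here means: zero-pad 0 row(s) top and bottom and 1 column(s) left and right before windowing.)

The receptive field on the zero-padded input at this output position is [8 -5 0]. Elementwise product with the kernel and sum: -5·2.

-10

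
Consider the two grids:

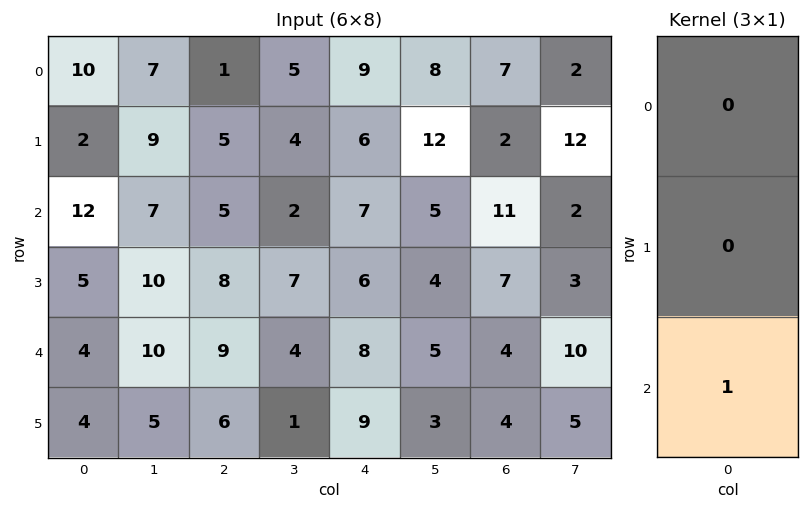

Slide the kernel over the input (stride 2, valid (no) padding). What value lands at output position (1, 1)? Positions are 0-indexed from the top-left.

9

The receptive field on the input at this output position is [5 / 8 / 9]. Elementwise product with the kernel and sum: 9·1.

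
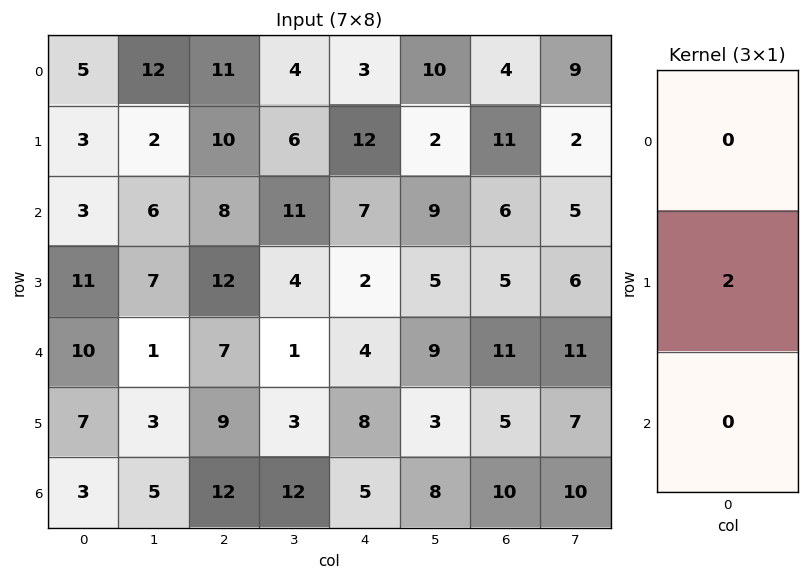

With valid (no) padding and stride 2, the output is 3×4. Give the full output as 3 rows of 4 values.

Output[0,0]: The receptive field on the input at this output position is [5 / 3 / 3]. Elementwise product with the kernel and sum: 3·2.

6 20 24 22
22 24 4 10
14 18 16 10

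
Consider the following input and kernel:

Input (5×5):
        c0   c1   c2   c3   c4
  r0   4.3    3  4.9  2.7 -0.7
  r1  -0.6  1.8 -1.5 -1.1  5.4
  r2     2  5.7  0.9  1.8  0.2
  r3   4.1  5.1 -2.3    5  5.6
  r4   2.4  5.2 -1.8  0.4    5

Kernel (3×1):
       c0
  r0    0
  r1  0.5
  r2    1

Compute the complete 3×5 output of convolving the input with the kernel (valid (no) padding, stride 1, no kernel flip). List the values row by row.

1.7 6.6 0.15 1.25 2.9
5.1 7.95 -1.85 5.9 5.7
4.45 7.75 -2.95 2.9 7.8

Output[0,0]: The receptive field on the input at this output position is [4.3 / -0.6 / 2]. Elementwise product with the kernel and sum: -0.6·0.5 + 2·1.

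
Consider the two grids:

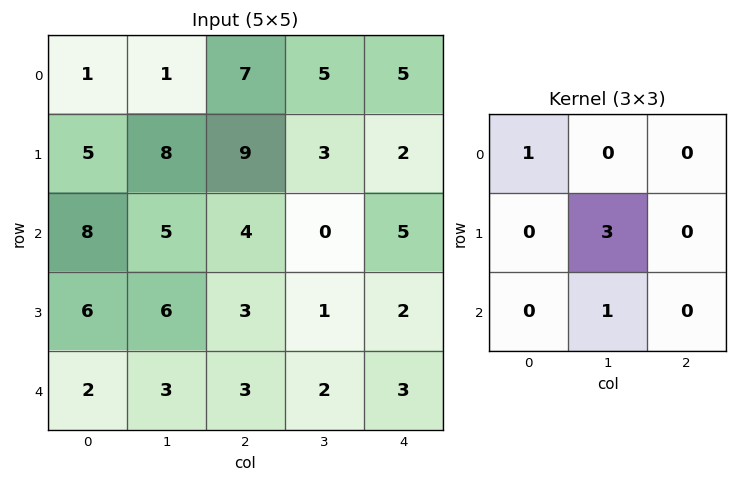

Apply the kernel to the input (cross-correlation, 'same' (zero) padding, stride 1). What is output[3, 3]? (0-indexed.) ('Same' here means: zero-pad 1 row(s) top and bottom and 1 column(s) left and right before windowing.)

The receptive field on the zero-padded input at this output position is [4 0 5 / 3 1 2 / 3 2 3]. Elementwise product with the kernel and sum: 4·1 + 1·3 + 2·1.

9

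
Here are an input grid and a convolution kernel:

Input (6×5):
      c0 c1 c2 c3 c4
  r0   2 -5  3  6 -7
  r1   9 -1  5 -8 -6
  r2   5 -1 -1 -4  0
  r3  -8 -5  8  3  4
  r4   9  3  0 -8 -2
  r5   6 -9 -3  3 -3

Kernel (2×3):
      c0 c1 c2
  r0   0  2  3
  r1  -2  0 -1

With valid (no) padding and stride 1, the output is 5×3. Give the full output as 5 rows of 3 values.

Output[0,0]: The receptive field on the input at this output position is [2 -5 3 / 9 -1 5]. Elementwise product with the kernel and sum: -5·2 + 3·3 + 9·-2 + 5·-1.
Output[0,1]: The receptive field on the input at this output position is [-5 3 6 / -1 5 -8]. Elementwise product with the kernel and sum: 3·2 + 6·3 + -1·-2 + -8·-1.

-24 34 -13
4 -8 -32
3 -7 -28
-4 27 20
-3 -9 -13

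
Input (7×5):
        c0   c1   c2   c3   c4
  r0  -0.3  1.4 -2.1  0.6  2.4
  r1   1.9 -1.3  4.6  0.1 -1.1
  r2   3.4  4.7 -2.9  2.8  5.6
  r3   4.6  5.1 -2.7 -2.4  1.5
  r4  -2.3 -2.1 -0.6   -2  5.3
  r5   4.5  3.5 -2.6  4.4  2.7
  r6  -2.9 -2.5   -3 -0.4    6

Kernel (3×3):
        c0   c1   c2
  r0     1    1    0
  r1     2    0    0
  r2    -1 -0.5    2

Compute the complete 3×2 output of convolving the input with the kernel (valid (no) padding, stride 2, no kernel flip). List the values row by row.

Output[0,0]: The receptive field on the input at this output position is [-0.3 1.4 -2.1 / 1.9 -1.3 4.6 / 3.4 4.7 -2.9]. Elementwise product with the kernel and sum: -0.3·1 + 1.4·1 + 1.9·2 + 3.4·-1 + 4.7·-0.5 + -2.9·2.

-6.65 20.4
19.45 6.7
2.75 7.4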